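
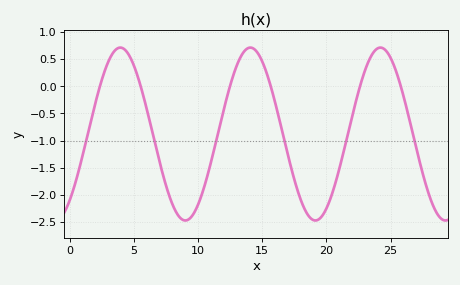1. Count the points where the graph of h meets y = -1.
6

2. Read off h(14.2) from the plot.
0.7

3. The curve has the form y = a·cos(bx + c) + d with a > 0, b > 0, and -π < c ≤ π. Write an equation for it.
y = 1.59cos(0.62x - 2.4) - 0.88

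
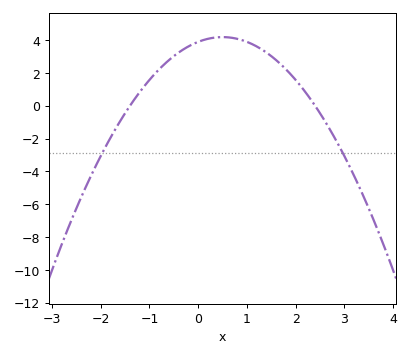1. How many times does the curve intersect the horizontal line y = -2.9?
2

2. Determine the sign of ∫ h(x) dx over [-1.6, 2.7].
positive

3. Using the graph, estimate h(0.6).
4.2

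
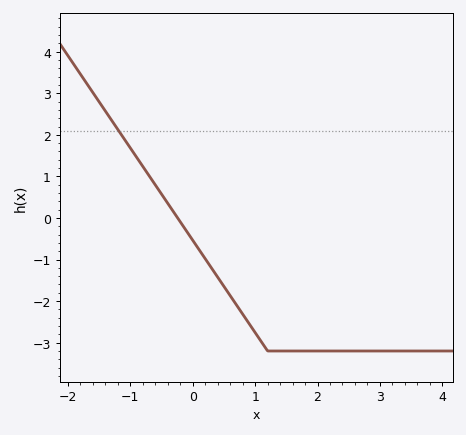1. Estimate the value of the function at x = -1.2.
2.1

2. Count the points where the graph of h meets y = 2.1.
1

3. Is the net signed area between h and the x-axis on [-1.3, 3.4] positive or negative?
negative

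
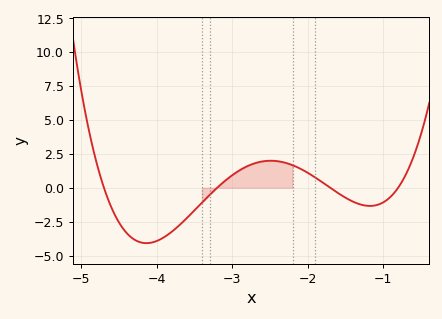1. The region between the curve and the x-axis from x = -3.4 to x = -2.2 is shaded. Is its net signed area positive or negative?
positive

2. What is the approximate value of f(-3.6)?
-2.22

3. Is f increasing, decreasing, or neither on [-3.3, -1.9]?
neither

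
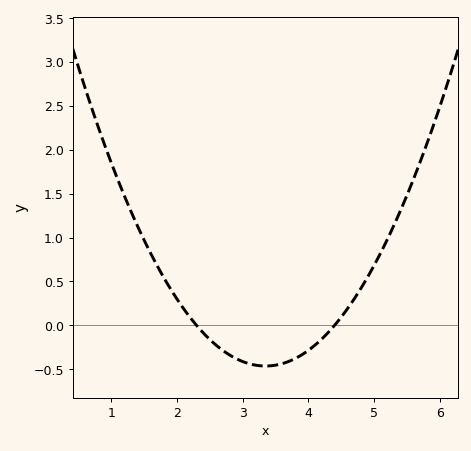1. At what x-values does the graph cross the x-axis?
2.3, 4.4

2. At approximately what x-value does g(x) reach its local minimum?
3.35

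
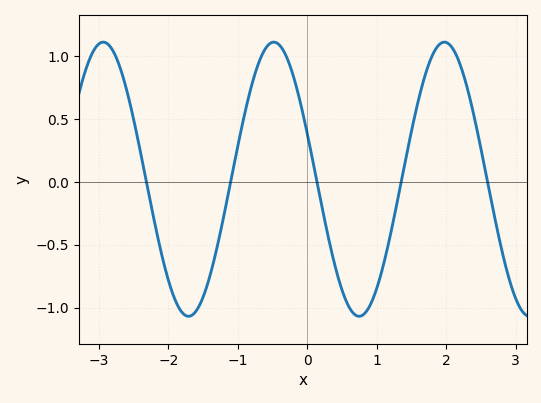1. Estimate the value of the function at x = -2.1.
-0.55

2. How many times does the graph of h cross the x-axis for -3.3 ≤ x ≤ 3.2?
5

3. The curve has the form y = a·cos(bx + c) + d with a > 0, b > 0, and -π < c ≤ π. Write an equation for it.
y = 1.09cos(2.6x + 1.2) + 0.02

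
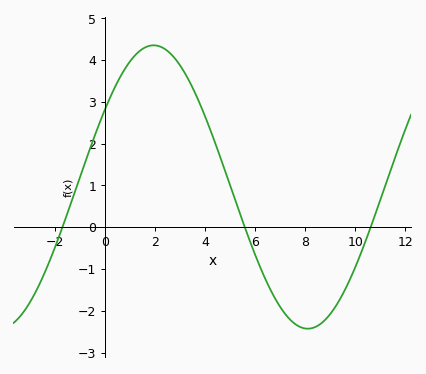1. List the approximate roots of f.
-1.6, 5.6, 10.6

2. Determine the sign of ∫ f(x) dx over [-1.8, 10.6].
positive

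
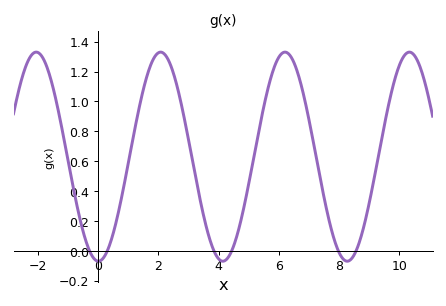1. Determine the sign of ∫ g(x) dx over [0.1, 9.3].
positive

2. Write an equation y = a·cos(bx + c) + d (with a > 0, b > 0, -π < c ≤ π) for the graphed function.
y = 0.7cos(1.5x + 3.1) + 0.63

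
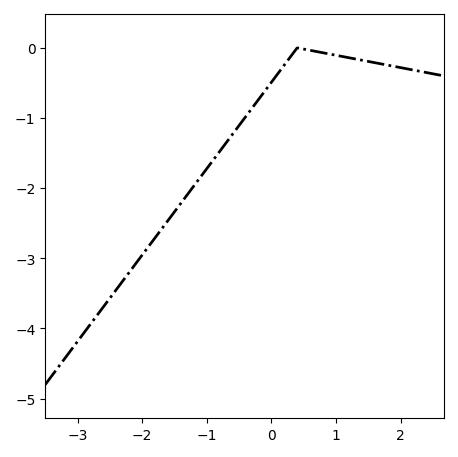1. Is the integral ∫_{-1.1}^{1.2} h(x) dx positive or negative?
negative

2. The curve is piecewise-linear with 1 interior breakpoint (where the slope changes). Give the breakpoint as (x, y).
(0.4, 0)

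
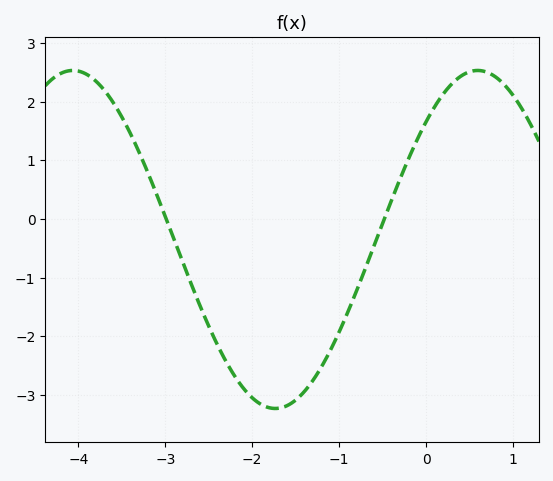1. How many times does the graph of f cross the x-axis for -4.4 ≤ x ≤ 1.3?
2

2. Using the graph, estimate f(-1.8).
-3.2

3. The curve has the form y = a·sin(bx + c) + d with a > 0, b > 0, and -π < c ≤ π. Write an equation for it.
y = 2.88sin(1.4x + 0.77) - 0.35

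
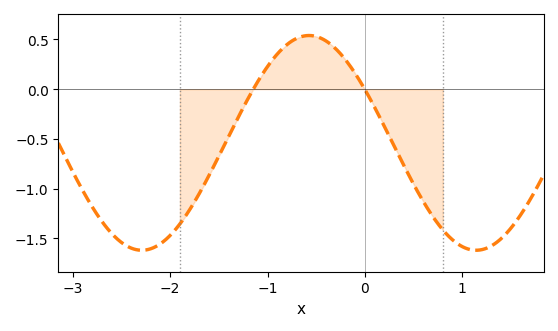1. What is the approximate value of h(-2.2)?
-1.61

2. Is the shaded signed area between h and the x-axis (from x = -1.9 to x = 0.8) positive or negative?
negative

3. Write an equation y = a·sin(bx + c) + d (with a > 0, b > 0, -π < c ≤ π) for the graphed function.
y = 1.08sin(1.83x + 2.62) - 0.54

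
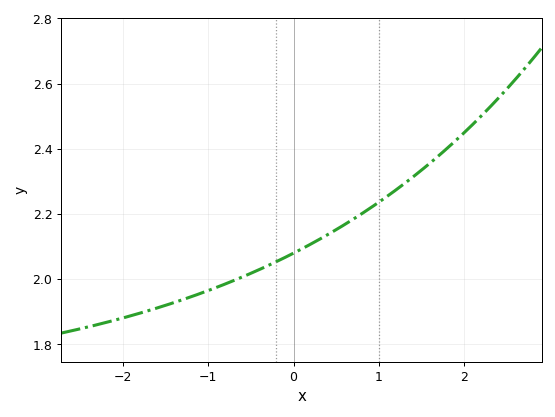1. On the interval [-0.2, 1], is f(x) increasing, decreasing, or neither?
increasing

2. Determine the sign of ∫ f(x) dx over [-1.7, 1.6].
positive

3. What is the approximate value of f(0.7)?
2.18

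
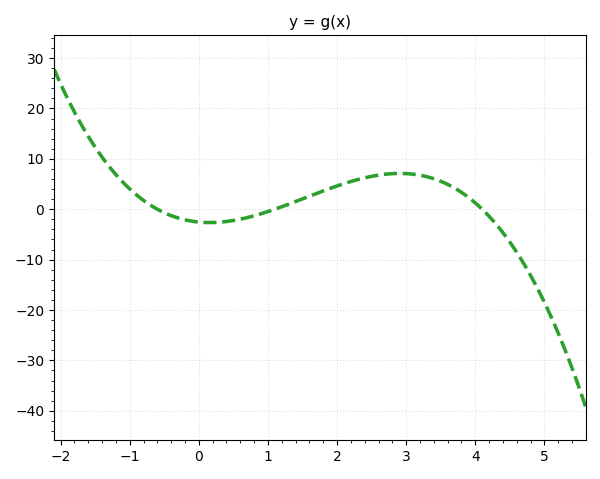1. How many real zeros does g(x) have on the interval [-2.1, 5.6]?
3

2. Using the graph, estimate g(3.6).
5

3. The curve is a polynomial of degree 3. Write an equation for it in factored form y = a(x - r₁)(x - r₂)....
y = -0.94(x + 0.6)(x - 1.1)(x - 4.1)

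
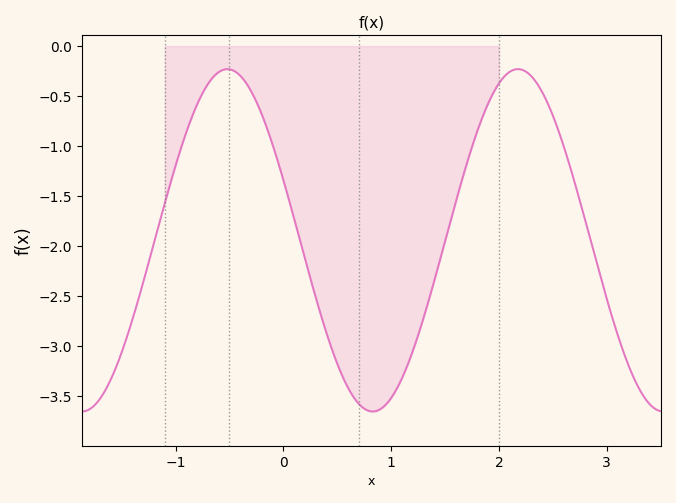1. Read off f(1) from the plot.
-3.5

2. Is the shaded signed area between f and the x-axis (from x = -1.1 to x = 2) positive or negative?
negative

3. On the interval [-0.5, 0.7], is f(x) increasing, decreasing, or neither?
decreasing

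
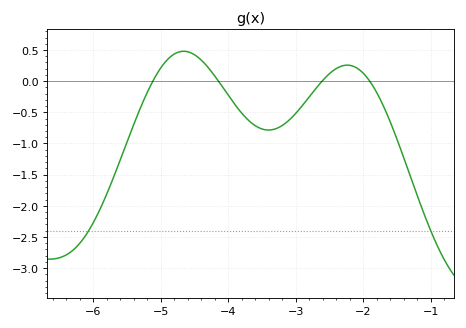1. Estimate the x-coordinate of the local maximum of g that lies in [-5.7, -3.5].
-4.66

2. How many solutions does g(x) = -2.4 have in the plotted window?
2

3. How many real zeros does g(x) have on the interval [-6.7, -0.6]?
4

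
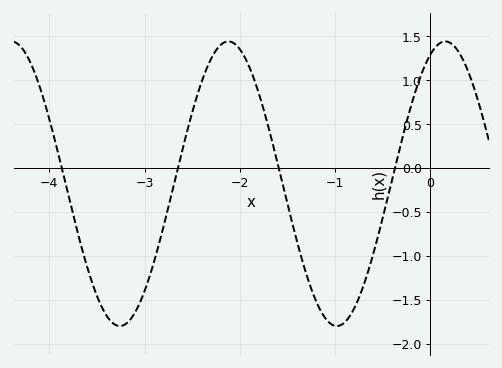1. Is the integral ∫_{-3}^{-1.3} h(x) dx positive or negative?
positive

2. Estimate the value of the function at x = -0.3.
0.3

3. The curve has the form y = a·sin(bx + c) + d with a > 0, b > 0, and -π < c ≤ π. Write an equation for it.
y = 1.62sin(2.8x + 1.1) - 0.18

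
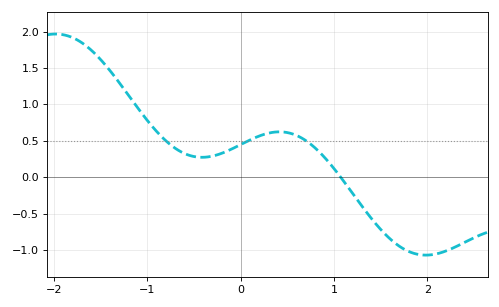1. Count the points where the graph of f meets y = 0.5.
3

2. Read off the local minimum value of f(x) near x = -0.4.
0.25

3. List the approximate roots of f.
1.1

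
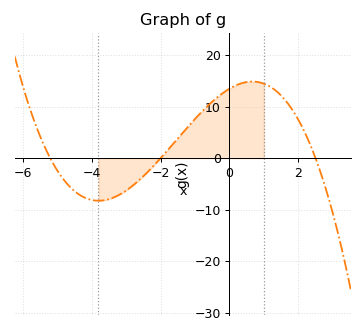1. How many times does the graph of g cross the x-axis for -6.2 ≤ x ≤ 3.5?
3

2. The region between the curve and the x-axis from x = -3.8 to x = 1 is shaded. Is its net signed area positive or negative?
positive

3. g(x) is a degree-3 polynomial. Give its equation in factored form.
y = -0.52(x + 5.2)(x + 2)(x - 2.5)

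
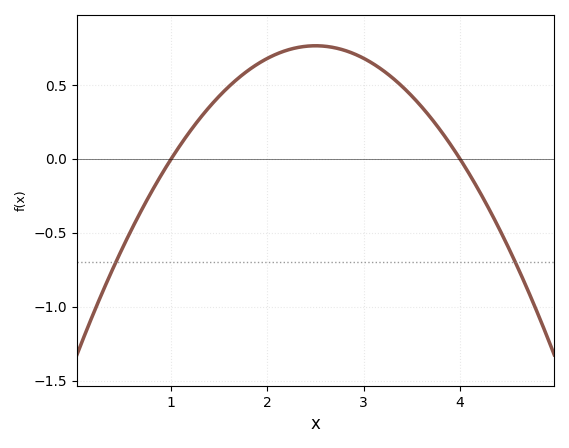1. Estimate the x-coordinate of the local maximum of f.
2.5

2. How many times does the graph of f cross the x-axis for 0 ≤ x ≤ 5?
2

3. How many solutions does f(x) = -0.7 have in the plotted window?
2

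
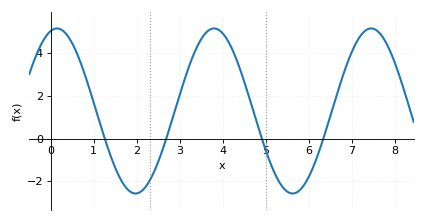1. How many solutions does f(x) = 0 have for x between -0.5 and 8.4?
4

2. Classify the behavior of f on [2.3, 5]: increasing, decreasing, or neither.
neither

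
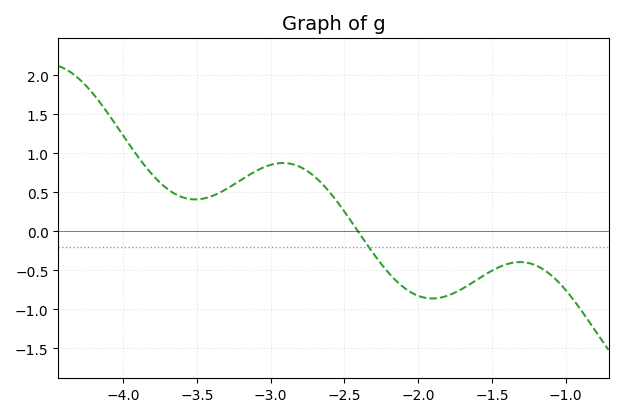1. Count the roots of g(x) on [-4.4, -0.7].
1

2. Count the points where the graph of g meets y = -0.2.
1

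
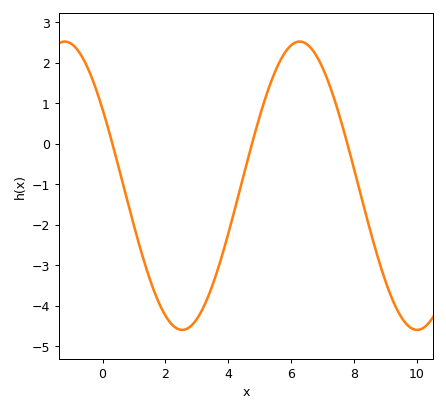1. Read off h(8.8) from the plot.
-2.9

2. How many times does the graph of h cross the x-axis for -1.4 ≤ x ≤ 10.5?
3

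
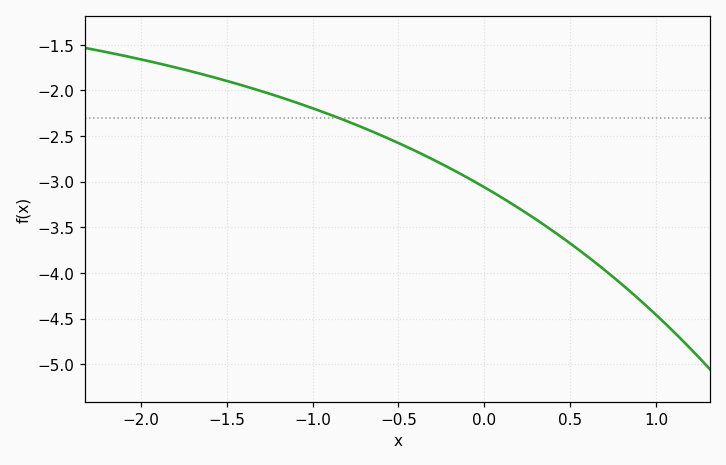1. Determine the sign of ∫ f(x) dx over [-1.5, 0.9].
negative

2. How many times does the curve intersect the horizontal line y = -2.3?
1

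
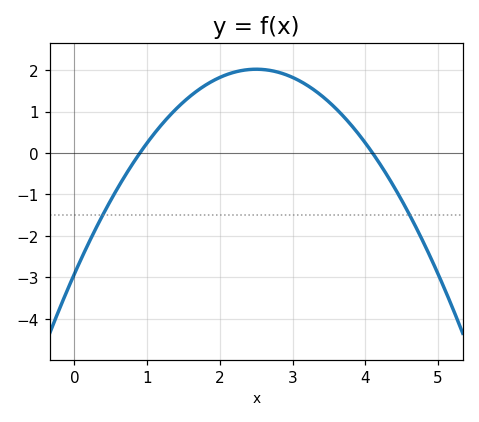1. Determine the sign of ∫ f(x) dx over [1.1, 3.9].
positive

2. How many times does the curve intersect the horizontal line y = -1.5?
2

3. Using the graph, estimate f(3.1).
1.7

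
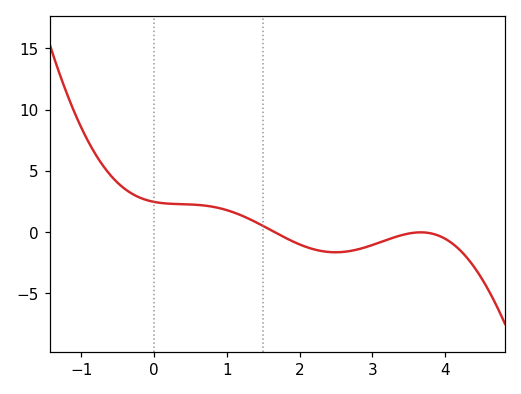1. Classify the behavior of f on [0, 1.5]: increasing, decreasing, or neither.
decreasing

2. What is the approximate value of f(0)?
2.46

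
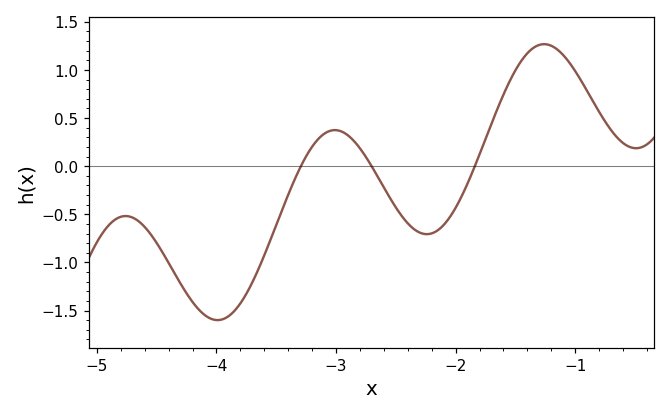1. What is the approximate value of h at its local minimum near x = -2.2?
-0.7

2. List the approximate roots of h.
-3.3, -2.7, -1.8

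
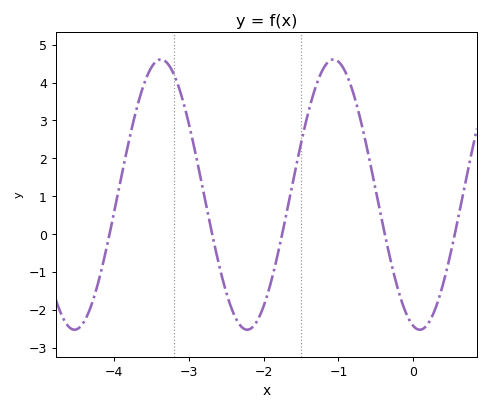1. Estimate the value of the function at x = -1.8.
-0.43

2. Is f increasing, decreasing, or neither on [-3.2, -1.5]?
neither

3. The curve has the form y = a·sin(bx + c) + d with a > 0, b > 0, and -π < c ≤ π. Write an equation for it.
y = 3.57sin(2.72x - 1.81) + 1.04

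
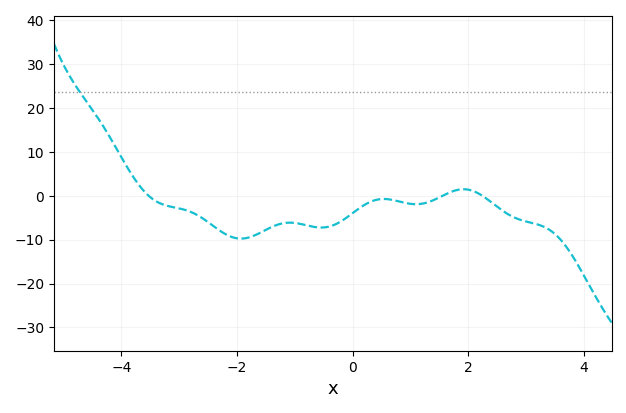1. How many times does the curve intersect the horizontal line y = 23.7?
1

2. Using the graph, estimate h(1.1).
-1.93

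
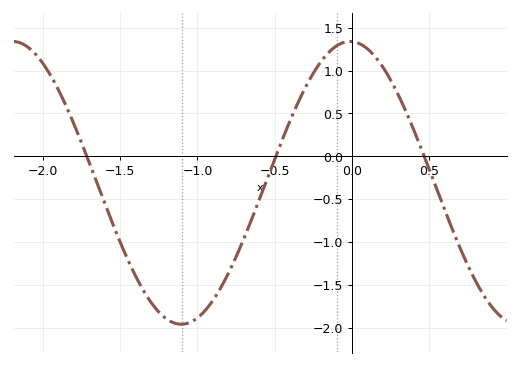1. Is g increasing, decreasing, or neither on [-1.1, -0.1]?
increasing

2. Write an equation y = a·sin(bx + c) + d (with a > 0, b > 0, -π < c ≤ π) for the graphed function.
y = 1.65sin(2.9x + 1.6) - 0.31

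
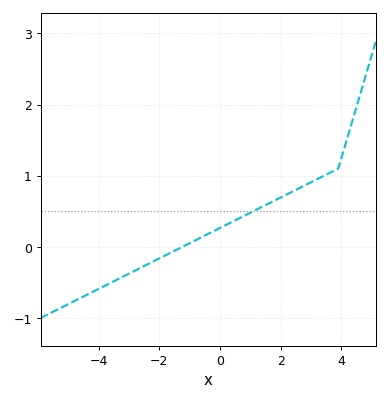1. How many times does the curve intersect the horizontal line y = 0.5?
1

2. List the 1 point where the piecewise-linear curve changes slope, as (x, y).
(3.9, 1.1)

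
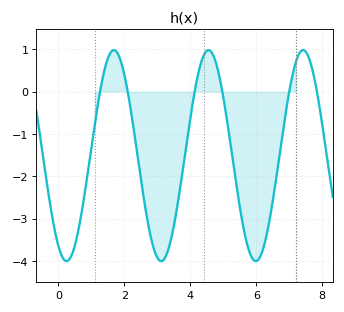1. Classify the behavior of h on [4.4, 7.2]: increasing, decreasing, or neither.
neither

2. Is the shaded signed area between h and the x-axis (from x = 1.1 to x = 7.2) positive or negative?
negative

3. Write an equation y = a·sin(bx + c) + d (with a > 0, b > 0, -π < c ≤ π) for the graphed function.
y = 2.49sin(2.2x - 2.1) - 1.51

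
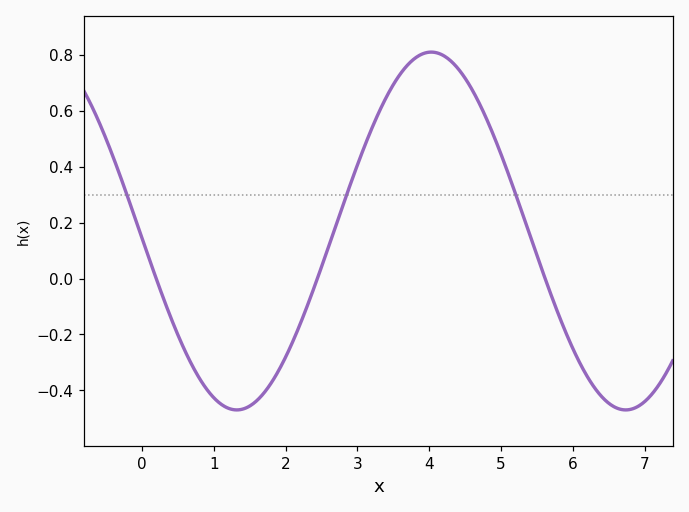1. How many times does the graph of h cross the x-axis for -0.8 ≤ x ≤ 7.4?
3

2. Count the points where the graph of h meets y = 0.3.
3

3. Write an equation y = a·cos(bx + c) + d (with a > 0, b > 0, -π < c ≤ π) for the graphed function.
y = 0.64cos(1.16x + 1.61) + 0.17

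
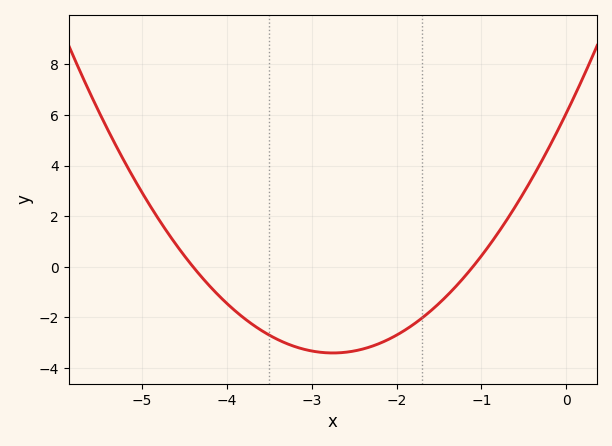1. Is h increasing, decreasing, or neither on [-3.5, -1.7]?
neither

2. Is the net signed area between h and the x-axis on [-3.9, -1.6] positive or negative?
negative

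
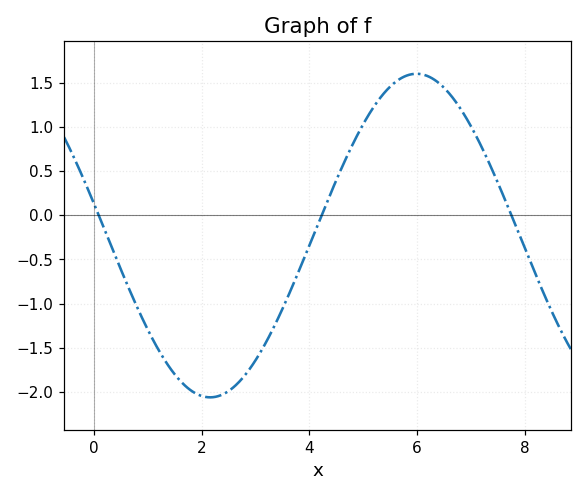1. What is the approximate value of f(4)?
-0.341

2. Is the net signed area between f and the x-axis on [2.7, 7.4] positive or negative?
positive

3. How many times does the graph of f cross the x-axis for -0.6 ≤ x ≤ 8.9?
3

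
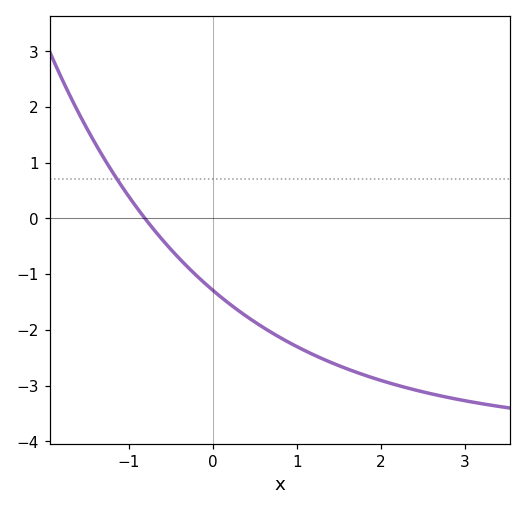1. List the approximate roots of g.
-0.808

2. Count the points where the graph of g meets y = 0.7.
1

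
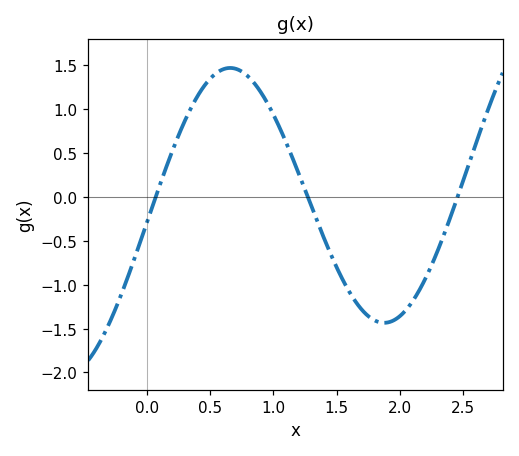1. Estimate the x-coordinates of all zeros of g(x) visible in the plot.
0.069, 1.27, 2.46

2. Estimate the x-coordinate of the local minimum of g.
1.88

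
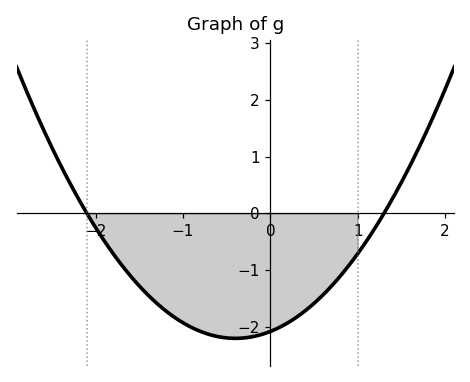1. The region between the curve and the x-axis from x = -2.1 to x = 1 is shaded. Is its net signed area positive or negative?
negative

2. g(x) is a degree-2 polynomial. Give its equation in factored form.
y = 0.76(x + 2.1)(x - 1.3)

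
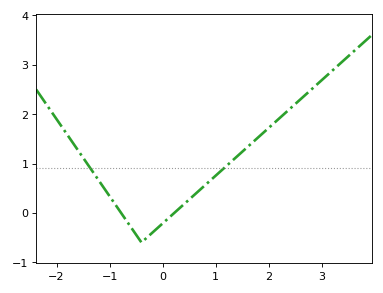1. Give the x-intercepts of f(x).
-0.784, 0.22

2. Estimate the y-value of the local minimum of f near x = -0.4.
-0.599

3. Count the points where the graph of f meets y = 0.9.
2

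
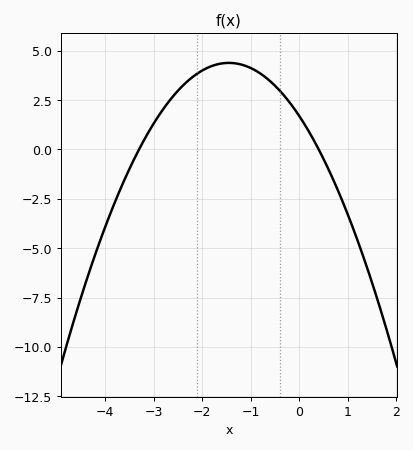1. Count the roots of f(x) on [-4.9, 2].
2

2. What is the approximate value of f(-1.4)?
4.4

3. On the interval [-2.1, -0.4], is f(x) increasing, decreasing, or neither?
neither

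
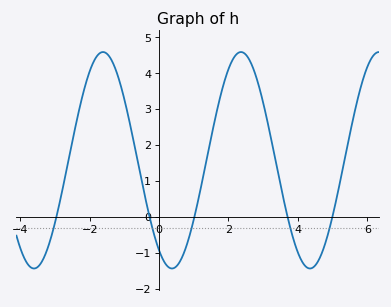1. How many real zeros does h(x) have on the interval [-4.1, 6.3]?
5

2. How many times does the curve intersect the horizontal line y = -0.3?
5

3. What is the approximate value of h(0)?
-0.9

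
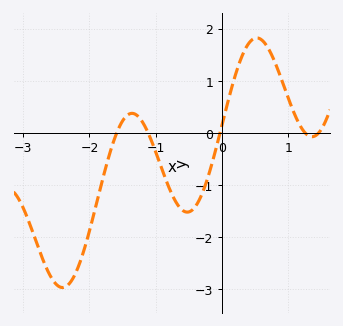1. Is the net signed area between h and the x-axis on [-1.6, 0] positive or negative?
negative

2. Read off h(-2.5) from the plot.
-2.9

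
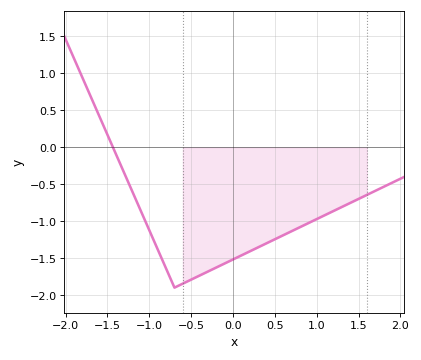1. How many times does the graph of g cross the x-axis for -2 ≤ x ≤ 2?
1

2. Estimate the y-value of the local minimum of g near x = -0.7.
-1.9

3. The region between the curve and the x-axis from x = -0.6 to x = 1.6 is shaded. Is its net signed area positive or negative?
negative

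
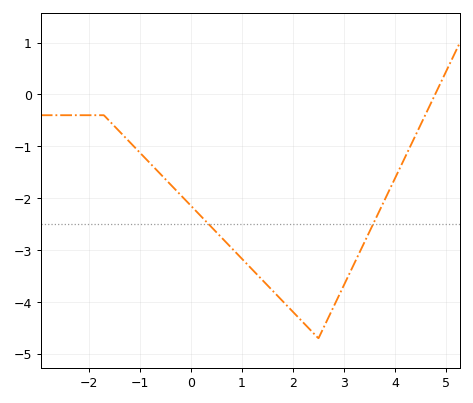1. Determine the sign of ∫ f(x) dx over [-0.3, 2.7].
negative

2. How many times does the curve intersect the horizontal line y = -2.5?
2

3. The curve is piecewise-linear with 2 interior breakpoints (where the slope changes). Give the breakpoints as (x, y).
(-1.7, -0.4); (2.5, -4.7)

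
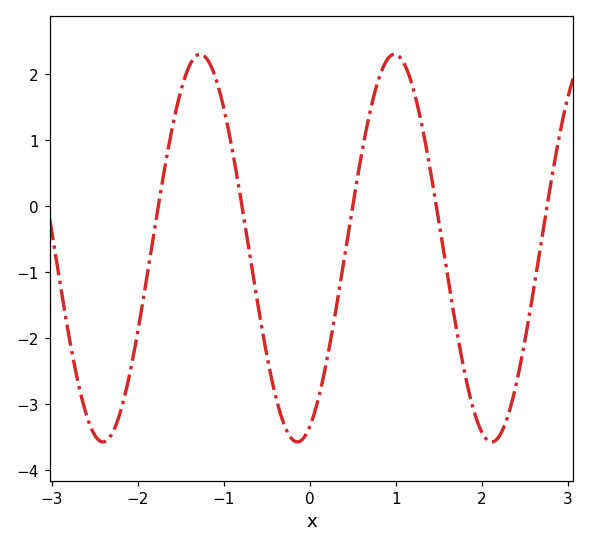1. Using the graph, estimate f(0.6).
0.8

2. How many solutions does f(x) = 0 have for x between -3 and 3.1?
5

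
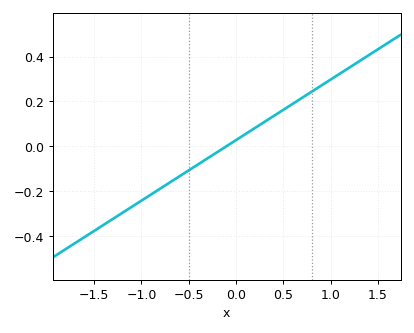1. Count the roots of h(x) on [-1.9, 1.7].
1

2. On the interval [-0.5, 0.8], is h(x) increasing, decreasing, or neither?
increasing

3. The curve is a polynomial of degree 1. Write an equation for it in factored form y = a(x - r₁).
y = 0.27(x + 0.1)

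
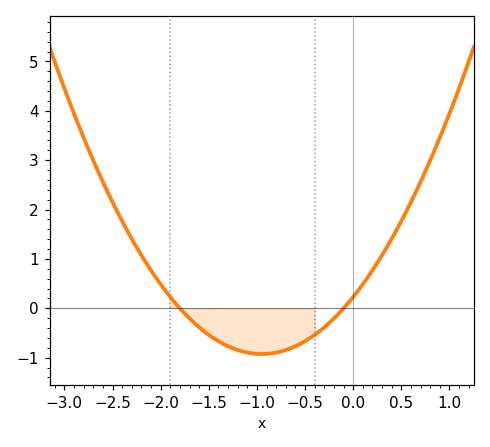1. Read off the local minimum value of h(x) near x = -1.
-0.925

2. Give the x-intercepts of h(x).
-1.8, -0.1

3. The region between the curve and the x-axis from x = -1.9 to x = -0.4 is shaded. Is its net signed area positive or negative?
negative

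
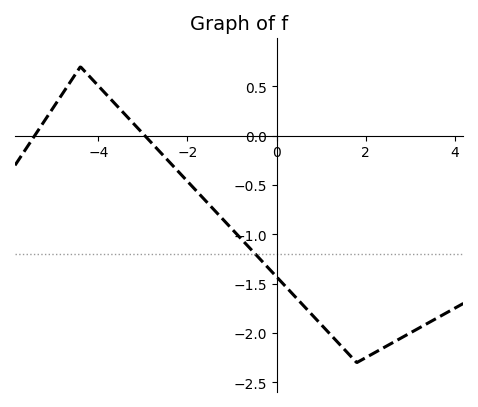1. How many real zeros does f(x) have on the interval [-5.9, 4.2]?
2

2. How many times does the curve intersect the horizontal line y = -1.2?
1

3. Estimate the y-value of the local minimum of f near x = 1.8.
-2.3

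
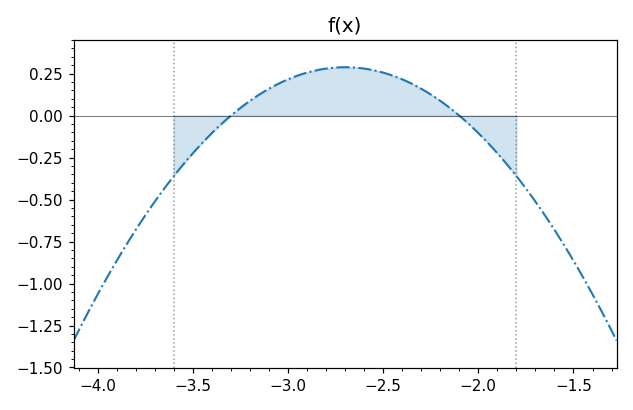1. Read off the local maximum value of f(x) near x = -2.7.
0.28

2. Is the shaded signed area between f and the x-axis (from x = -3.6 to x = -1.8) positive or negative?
positive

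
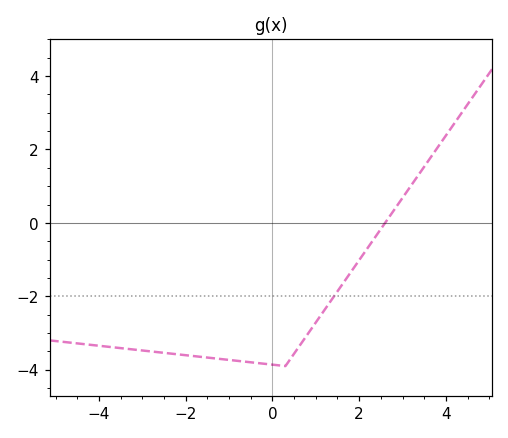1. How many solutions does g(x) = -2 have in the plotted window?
1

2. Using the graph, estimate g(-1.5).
-3.67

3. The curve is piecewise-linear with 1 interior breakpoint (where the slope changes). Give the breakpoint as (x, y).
(0.3, -3.9)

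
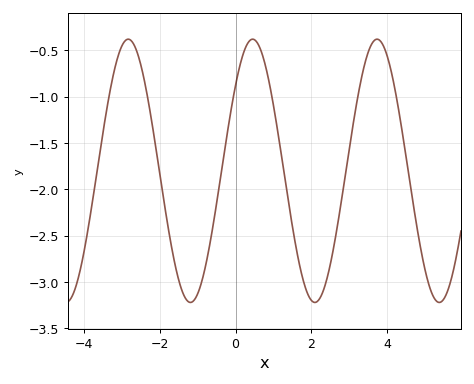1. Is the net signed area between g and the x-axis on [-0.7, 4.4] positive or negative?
negative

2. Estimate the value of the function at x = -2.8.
-0.384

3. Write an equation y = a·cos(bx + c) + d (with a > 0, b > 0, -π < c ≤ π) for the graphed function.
y = 1.42cos(1.91x - 0.86) - 1.8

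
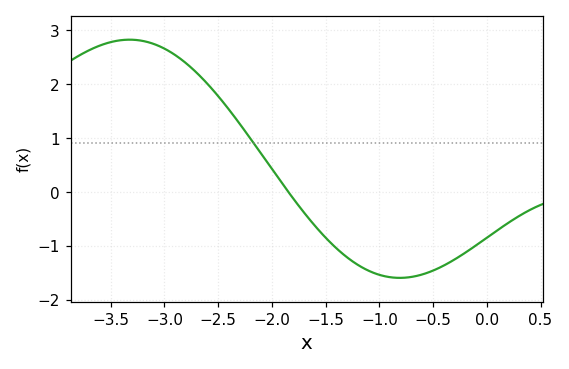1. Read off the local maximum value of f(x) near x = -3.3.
2.8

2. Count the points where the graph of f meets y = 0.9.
1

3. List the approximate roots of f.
-1.8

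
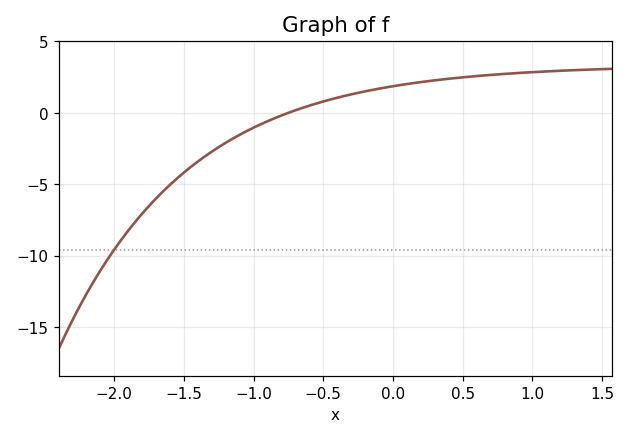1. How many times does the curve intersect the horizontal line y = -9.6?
1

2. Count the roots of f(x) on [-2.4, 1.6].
1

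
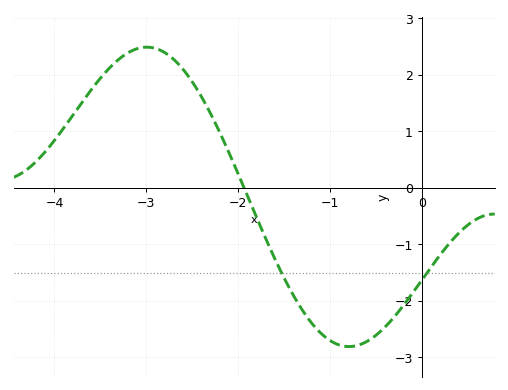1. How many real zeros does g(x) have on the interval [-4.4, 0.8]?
1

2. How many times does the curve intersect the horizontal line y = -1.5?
2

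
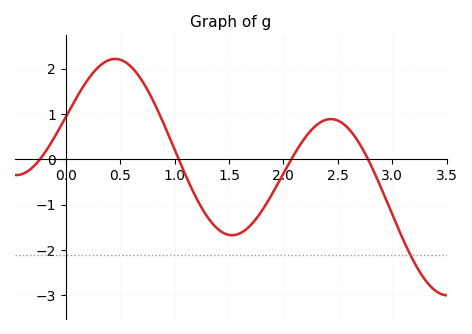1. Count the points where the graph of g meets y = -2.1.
1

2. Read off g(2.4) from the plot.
0.882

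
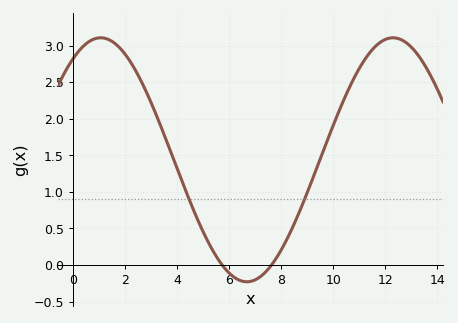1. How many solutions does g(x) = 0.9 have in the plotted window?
2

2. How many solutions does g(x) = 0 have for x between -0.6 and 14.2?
2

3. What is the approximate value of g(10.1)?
2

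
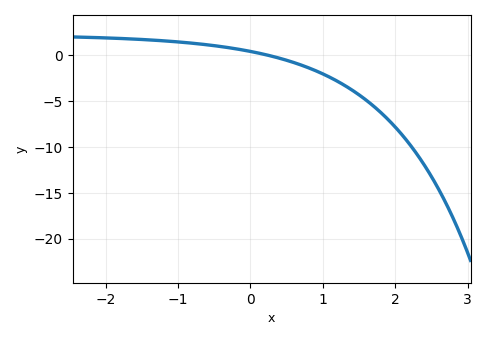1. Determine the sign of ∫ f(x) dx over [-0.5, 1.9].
negative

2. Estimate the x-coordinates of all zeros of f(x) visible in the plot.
0.254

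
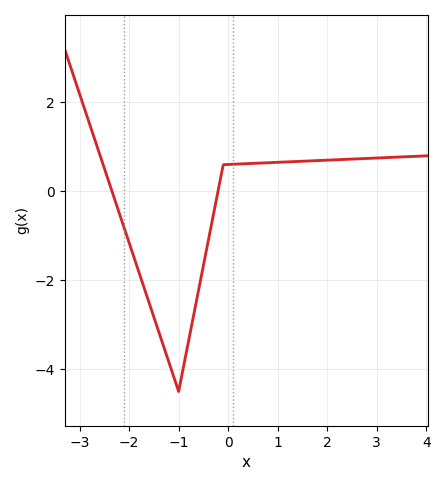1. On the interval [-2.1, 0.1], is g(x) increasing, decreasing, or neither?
neither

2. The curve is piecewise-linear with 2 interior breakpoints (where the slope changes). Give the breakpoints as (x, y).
(-1, -4.5); (-0.1, 0.6)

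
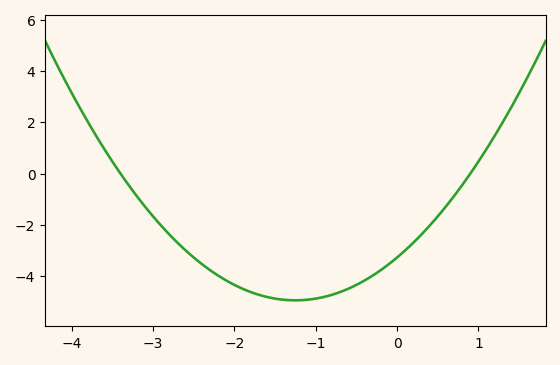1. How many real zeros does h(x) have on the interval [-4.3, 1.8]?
2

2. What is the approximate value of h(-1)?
-4.88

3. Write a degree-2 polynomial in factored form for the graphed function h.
y = 1.07(x + 3.4)(x - 0.9)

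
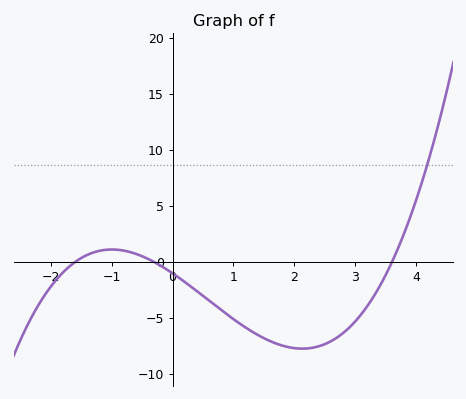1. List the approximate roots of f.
-1.6, -0.3, 3.6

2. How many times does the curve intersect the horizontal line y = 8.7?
1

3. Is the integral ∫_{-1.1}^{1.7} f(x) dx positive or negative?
negative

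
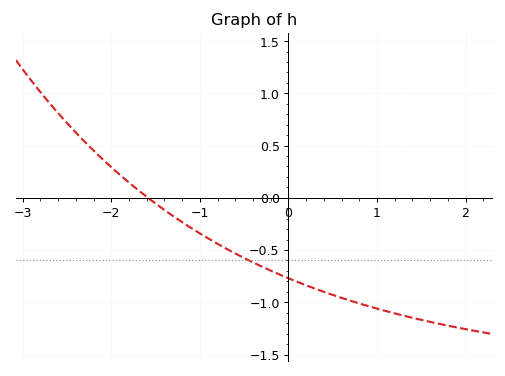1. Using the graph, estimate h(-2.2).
0.453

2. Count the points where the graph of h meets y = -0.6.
1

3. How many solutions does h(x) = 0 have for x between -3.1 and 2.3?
1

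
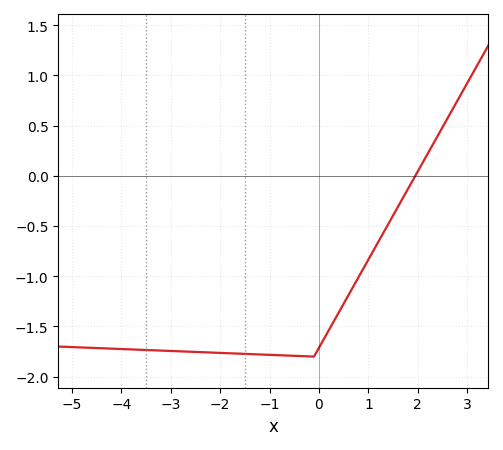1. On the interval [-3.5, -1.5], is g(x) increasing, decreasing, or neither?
decreasing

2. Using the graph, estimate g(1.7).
-0.218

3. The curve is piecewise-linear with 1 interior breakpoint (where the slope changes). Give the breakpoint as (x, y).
(-0.1, -1.8)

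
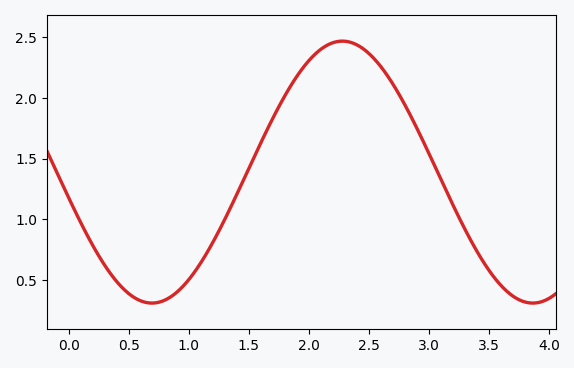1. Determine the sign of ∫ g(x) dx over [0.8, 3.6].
positive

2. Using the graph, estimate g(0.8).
0.334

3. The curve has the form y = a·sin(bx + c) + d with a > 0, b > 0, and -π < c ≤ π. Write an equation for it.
y = 1.08sin(1.98x - 2.94) + 1.39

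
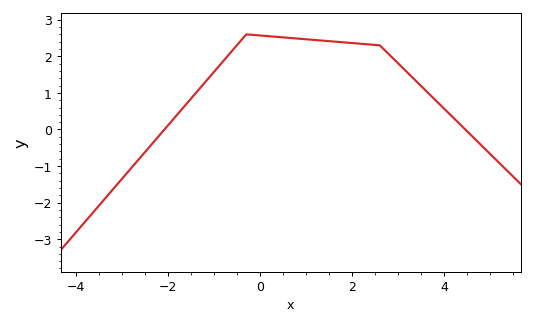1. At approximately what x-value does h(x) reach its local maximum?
-0.2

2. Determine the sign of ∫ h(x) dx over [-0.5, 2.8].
positive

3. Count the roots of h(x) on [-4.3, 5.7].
2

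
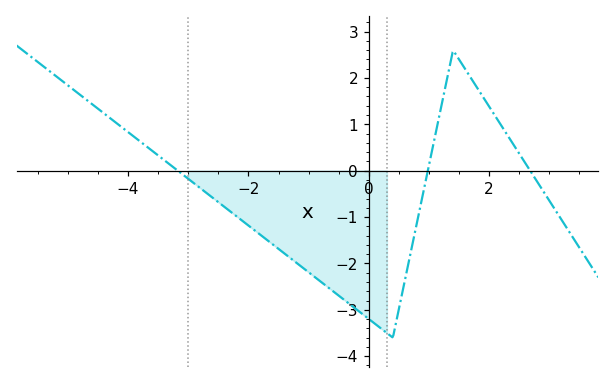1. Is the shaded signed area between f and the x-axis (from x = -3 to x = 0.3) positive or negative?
negative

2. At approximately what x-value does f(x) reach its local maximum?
1.4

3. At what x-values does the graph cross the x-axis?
-3.2, 1, 2.6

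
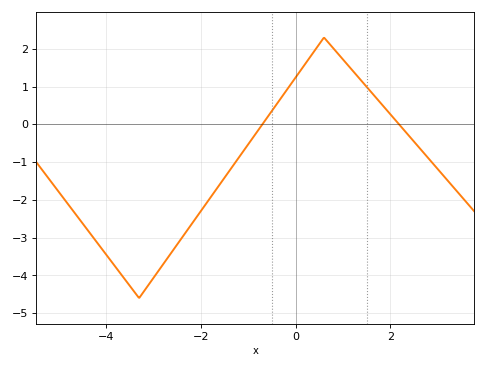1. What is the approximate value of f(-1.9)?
-2.12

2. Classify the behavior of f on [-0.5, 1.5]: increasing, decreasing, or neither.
neither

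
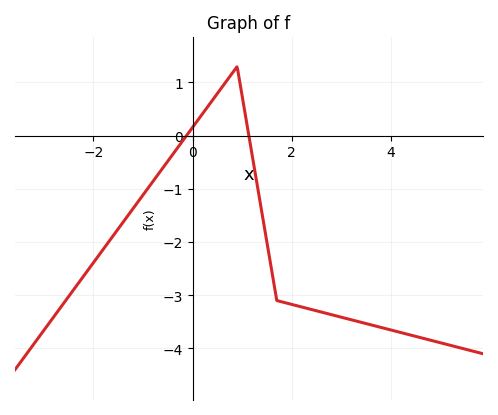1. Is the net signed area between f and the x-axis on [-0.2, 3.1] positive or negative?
negative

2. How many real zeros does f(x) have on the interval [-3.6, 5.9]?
2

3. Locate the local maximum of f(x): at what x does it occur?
0.8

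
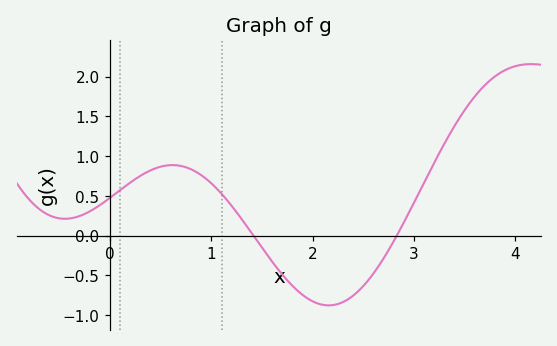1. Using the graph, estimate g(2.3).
-0.85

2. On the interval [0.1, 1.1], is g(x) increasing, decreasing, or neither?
neither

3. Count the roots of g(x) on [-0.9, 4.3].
2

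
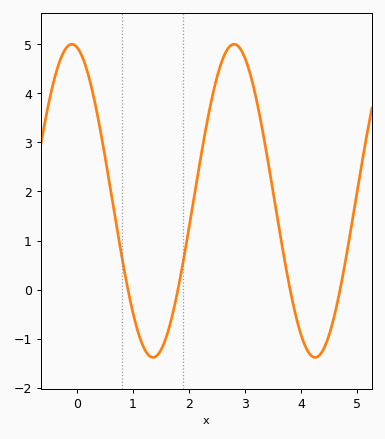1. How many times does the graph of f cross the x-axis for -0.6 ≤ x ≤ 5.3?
4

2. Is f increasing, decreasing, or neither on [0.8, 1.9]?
neither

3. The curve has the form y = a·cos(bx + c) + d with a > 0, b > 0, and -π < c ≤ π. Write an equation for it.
y = 3.19cos(2.17x + 0.192) + 1.81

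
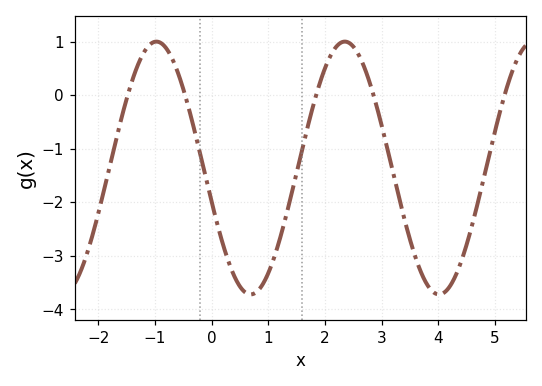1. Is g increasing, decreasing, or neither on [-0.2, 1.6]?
neither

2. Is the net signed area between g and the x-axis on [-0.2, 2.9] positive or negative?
negative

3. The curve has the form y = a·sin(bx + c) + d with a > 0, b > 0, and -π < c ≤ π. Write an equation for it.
y = 2.36sin(1.89x - 2.87) - 1.36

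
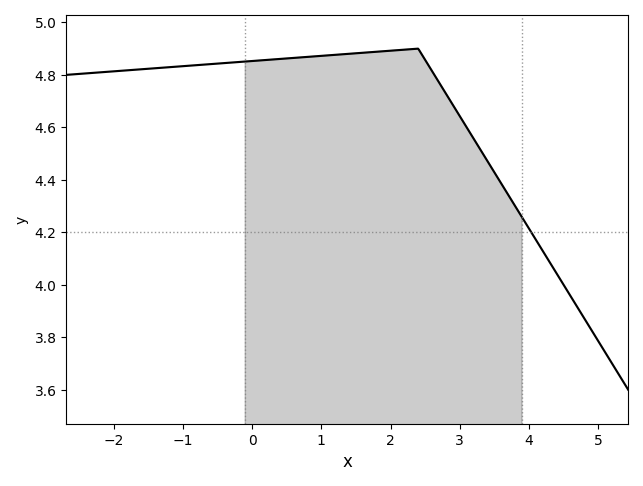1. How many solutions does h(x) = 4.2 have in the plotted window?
1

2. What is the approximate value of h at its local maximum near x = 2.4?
4.9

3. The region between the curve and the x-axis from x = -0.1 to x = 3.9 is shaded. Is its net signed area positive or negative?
positive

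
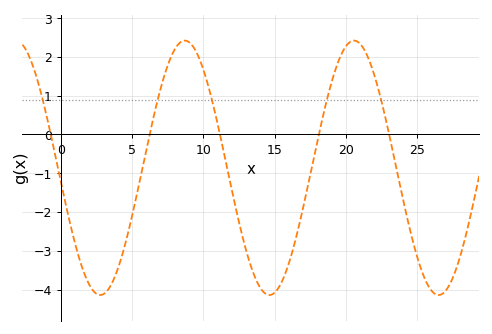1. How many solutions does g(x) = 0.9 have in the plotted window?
5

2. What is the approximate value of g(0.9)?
-2.65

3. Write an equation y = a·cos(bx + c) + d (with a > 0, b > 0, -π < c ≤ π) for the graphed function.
y = 3.28cos(0.53x + 1.67) - 0.86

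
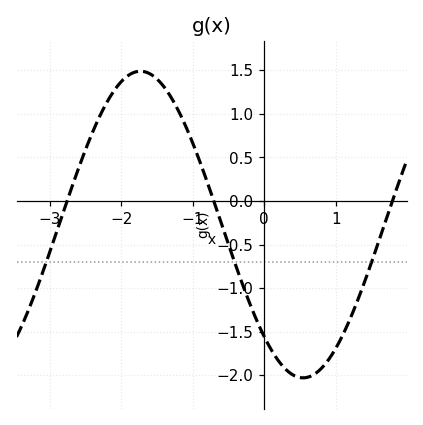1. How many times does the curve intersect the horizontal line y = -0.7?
3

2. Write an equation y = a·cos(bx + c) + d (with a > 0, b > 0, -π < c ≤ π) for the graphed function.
y = 1.76cos(1.38x + 2.39) - 0.27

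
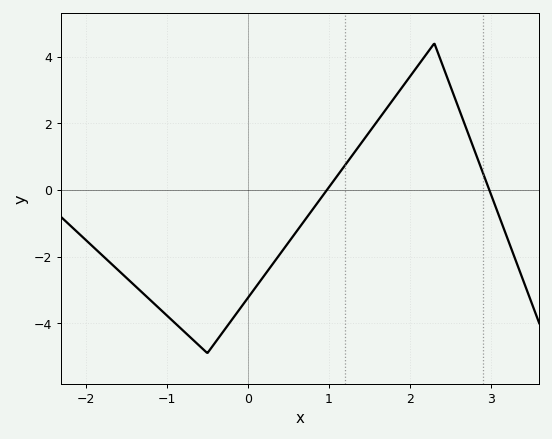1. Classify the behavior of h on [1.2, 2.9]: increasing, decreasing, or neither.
neither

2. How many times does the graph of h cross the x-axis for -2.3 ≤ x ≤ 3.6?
2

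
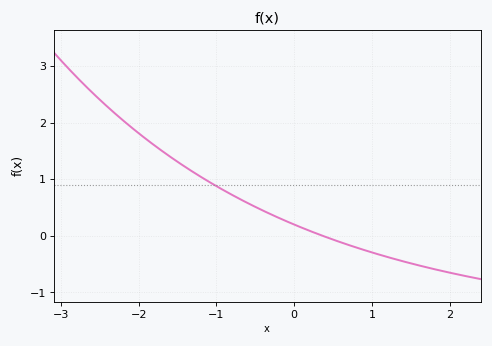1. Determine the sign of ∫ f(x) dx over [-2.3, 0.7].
positive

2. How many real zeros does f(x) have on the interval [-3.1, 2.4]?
1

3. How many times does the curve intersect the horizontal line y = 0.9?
1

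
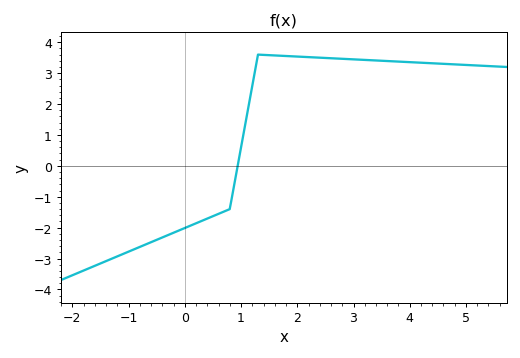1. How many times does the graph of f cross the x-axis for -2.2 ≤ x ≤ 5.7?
1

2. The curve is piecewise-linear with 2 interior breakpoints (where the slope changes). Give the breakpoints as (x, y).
(0.8, -1.4); (1.3, 3.6)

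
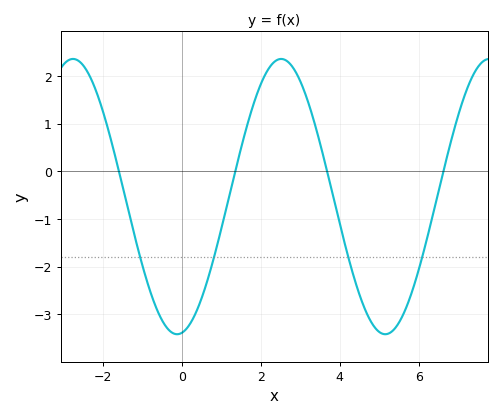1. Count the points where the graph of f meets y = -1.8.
4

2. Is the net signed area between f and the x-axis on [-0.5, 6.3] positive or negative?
negative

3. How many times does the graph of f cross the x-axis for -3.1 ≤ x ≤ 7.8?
4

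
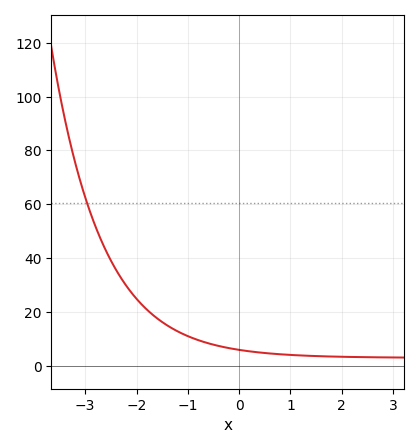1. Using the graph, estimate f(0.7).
4.39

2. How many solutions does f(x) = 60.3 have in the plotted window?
1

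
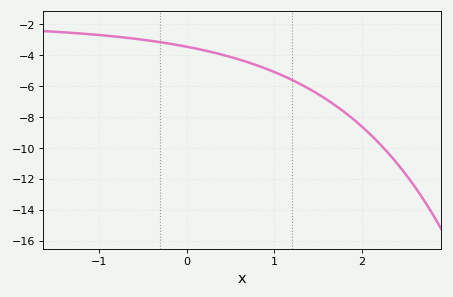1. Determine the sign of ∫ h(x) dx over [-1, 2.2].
negative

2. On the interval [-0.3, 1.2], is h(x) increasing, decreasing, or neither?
decreasing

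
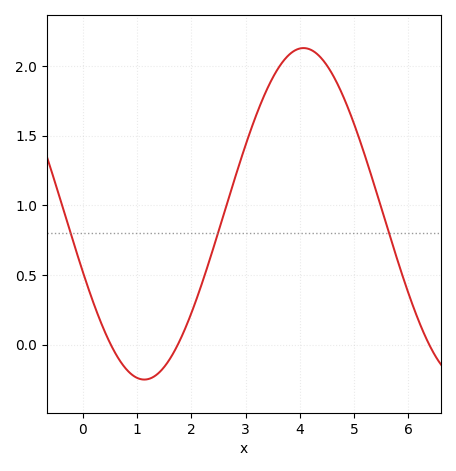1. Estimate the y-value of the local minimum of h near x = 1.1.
-0.25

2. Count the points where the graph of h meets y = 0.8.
3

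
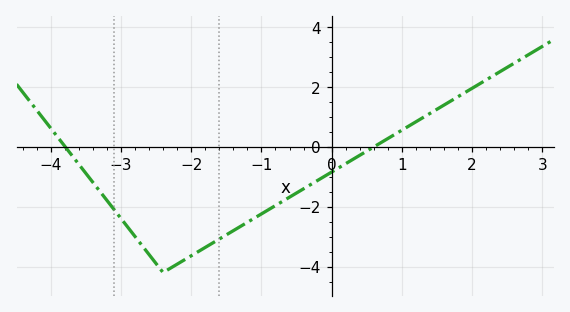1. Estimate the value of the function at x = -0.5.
-1.54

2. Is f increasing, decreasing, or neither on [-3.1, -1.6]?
neither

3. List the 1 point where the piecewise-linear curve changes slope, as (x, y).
(-2.4, -4.2)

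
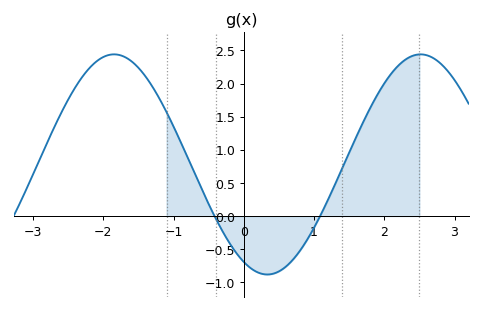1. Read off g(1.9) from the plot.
1.83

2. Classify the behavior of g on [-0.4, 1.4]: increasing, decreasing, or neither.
neither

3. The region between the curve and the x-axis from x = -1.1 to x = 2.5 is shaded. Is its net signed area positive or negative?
positive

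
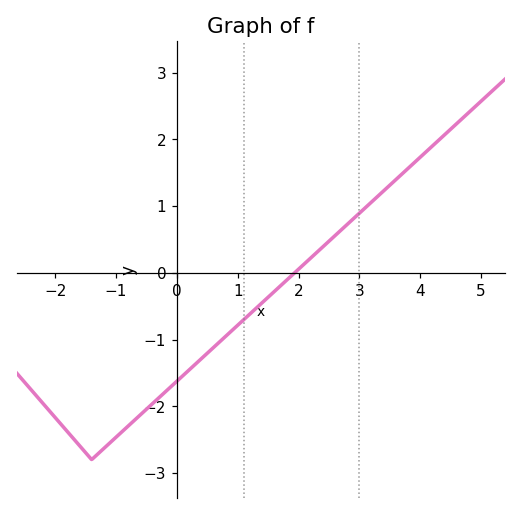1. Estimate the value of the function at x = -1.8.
-2.4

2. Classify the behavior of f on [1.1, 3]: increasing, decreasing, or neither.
increasing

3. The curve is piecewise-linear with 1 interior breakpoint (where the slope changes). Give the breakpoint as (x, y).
(-1.4, -2.8)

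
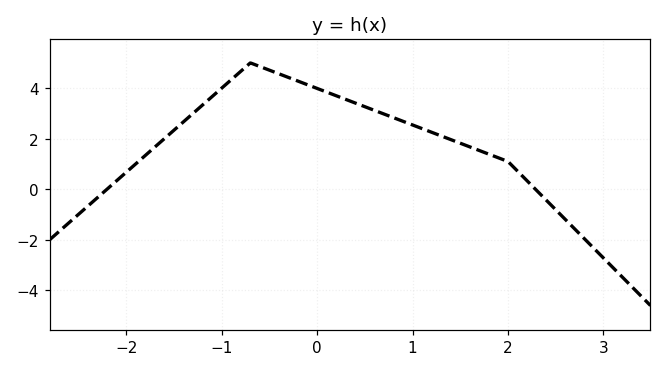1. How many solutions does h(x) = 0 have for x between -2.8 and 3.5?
2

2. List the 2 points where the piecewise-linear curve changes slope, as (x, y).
(-0.7, 5); (2, 1.1)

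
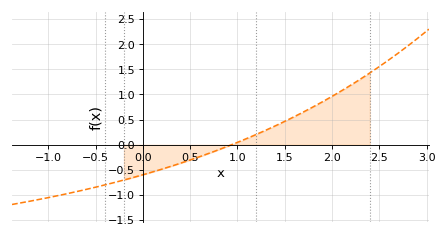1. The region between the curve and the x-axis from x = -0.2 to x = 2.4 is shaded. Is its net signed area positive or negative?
positive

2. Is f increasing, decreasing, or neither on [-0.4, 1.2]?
increasing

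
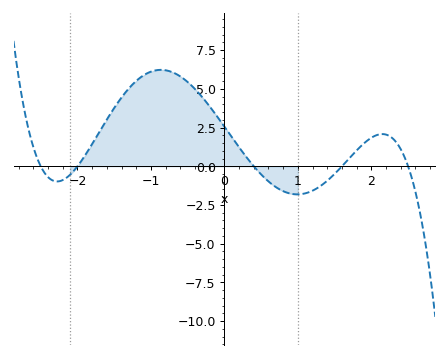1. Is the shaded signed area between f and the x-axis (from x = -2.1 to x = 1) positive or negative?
positive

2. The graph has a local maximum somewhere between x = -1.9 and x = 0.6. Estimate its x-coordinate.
-0.9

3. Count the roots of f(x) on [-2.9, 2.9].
5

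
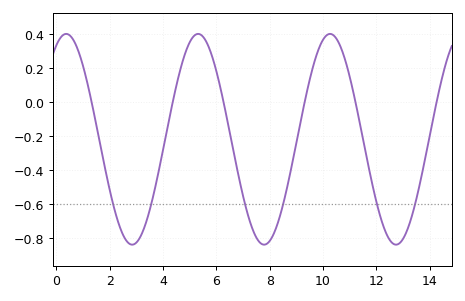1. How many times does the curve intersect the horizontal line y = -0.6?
6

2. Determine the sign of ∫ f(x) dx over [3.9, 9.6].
negative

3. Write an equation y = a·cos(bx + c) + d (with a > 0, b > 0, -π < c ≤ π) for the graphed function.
y = 0.62cos(1.3x - 0.47) - 0.22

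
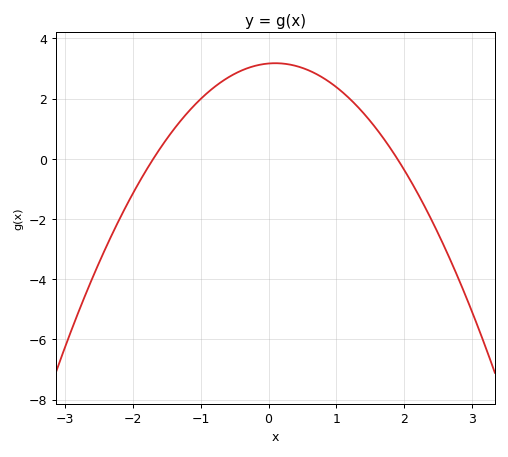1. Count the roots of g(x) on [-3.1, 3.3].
2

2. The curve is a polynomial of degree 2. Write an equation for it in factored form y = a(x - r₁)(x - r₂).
y = -0.98(x + 1.7)(x - 1.9)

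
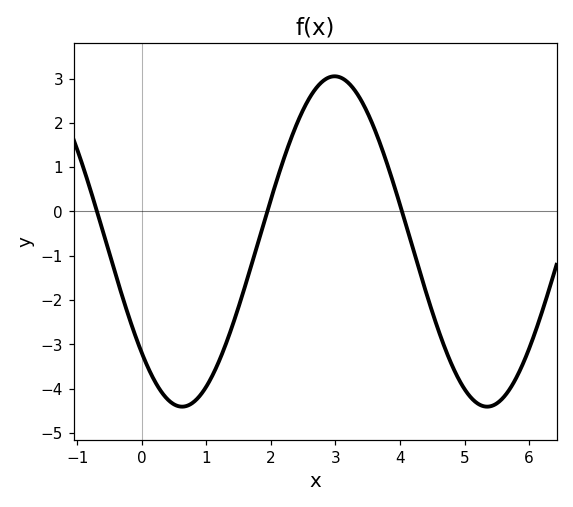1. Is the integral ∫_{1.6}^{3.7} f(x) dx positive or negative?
positive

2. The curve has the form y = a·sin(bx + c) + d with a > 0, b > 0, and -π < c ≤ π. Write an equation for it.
y = 3.73sin(1.33x - 2.4) - 0.68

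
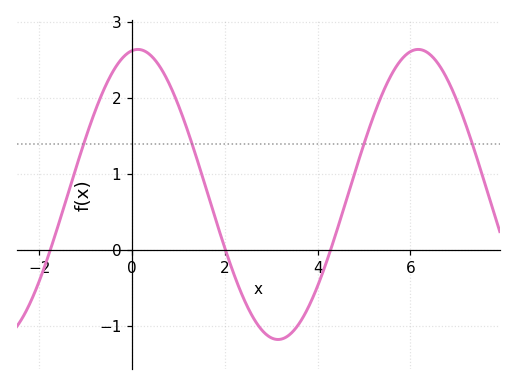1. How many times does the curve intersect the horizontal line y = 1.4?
4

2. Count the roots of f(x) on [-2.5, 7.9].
3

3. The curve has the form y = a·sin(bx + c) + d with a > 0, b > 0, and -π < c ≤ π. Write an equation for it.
y = 1.91sin(1x + 1.4) + 0.73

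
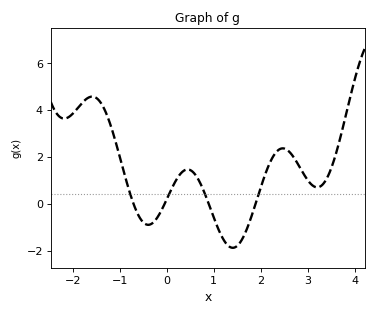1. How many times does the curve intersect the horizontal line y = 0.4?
4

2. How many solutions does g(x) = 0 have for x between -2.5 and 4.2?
4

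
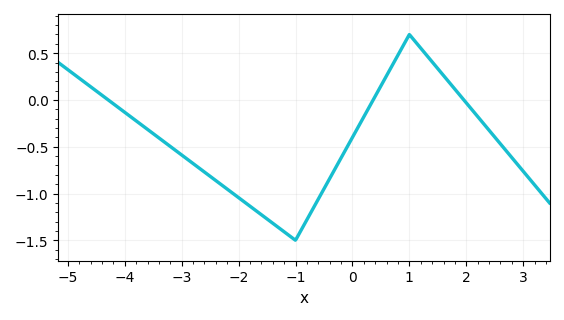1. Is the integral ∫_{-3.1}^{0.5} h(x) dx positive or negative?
negative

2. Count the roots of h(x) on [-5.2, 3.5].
3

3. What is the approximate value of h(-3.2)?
-0.5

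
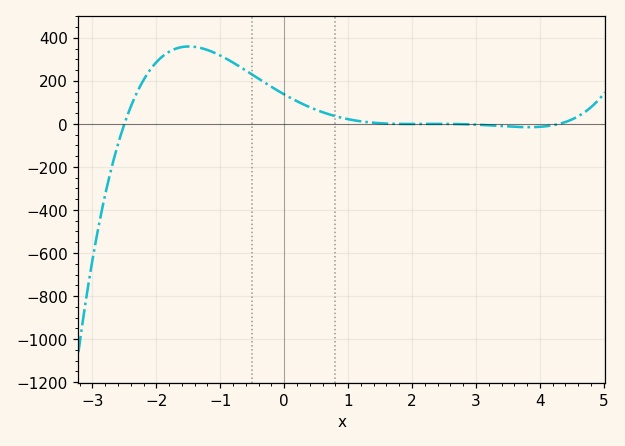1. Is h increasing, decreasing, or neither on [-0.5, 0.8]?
decreasing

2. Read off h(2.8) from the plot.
0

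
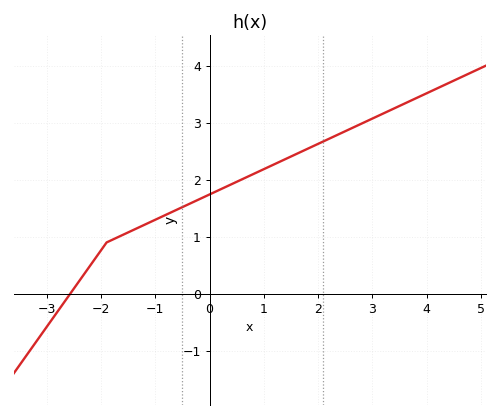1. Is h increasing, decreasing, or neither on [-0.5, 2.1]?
increasing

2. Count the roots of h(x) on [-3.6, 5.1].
1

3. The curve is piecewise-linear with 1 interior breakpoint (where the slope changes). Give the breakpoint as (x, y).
(-1.9, 0.9)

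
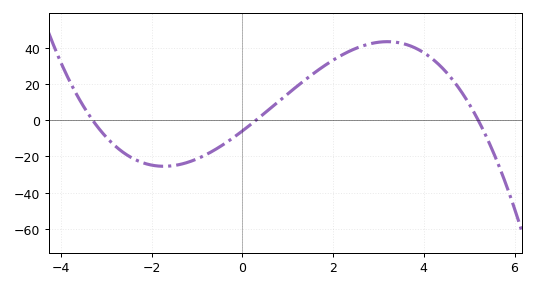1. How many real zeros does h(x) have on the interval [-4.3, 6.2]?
3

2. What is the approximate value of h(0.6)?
6.19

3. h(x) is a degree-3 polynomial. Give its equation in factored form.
y = -1.15(x + 3.3)(x - 0.3)(x - 5.2)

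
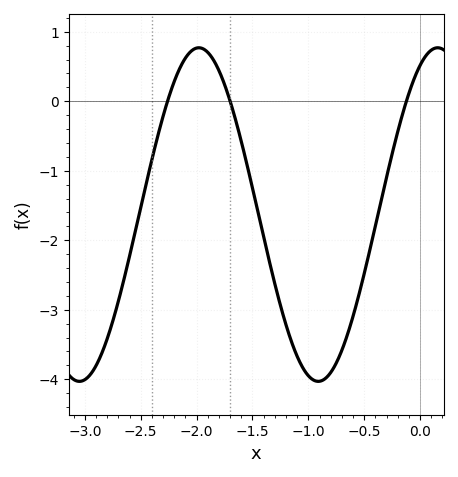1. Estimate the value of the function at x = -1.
-3.95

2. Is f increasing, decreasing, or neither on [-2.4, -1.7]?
neither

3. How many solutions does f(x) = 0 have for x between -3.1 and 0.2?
3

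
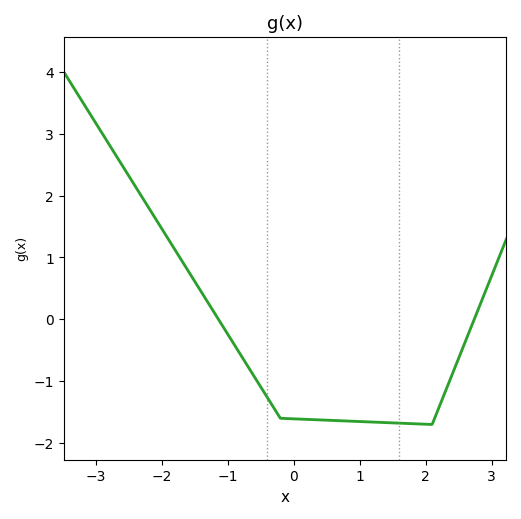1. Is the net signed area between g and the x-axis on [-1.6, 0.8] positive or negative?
negative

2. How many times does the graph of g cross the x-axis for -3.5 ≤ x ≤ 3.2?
2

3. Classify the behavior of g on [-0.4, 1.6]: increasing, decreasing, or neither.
decreasing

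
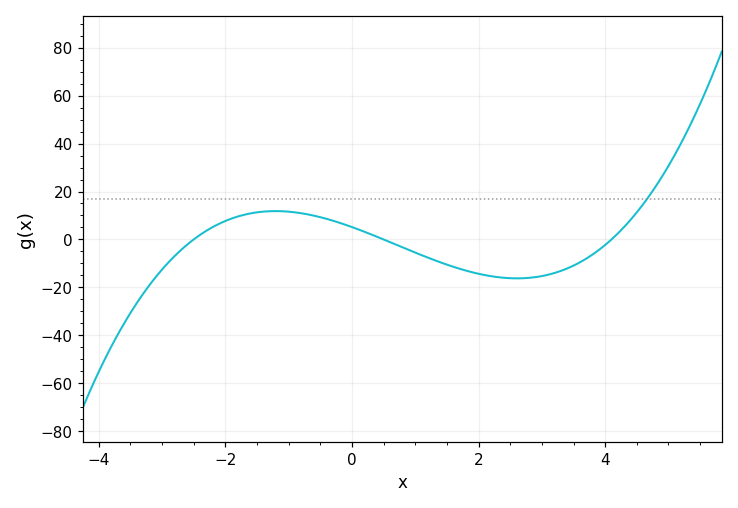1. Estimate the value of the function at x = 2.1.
-14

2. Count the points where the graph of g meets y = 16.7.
1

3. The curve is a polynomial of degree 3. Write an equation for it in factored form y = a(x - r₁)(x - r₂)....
y = 1.01(x + 2.5)(x - 0.5)(x - 4.1)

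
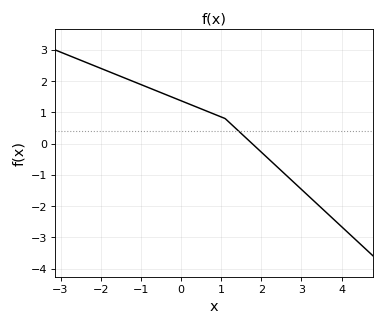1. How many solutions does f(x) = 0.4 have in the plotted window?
1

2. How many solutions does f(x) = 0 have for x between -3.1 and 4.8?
1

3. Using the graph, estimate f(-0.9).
1.84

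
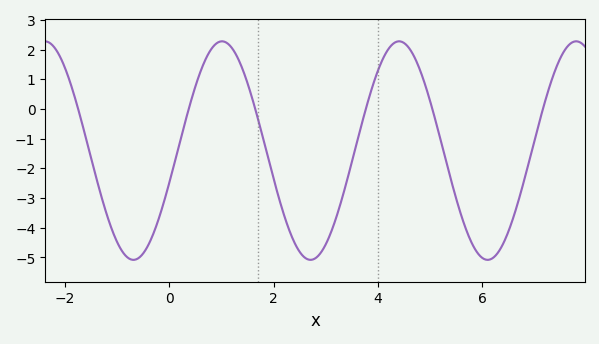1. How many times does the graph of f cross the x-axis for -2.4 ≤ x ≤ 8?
6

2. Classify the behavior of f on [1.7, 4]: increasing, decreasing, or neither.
neither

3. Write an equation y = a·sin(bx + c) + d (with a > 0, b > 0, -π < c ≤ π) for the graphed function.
y = 3.68sin(1.9x - 0.3) - 1.4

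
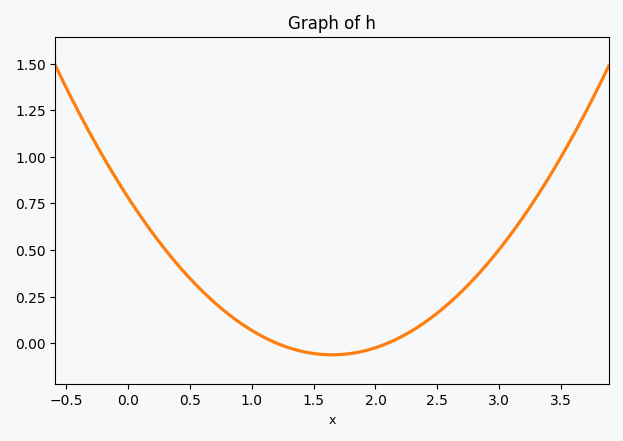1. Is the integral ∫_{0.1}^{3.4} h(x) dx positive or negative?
positive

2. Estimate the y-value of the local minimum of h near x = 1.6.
-0.063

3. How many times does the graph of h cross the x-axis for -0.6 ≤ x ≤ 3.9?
2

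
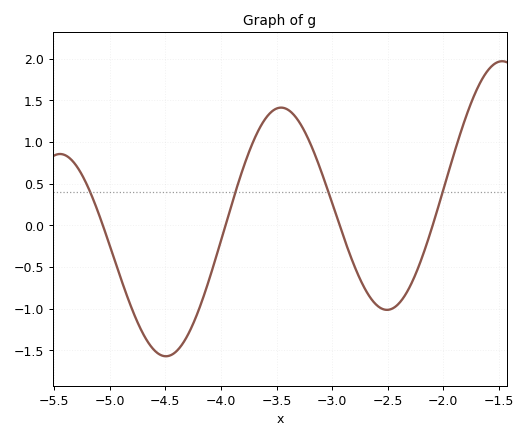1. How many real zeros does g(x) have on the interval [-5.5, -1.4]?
4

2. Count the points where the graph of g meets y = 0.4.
4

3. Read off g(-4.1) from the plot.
-0.625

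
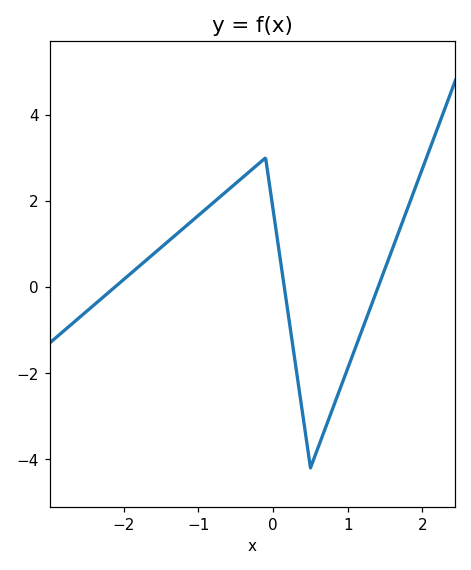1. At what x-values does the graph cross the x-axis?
-2.1, 0.2, 1.4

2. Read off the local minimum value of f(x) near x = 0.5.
-4.2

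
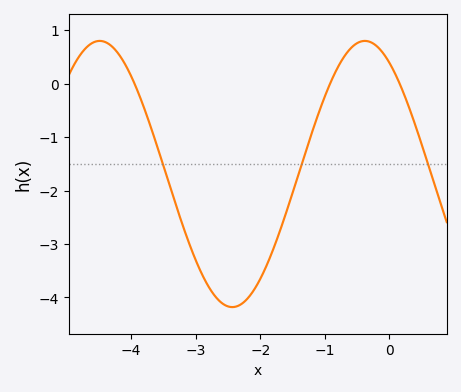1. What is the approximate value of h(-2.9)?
-3.57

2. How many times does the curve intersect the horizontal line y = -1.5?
3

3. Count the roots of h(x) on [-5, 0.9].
3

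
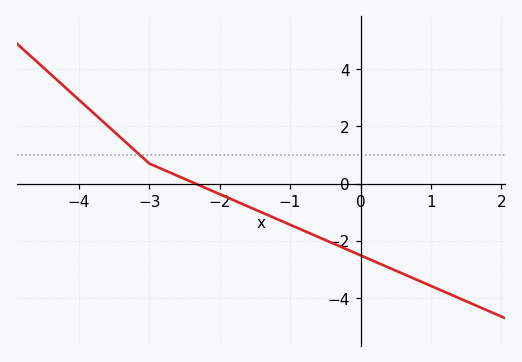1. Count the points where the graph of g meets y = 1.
1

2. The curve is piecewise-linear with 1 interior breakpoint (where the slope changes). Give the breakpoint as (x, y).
(-3, 0.7)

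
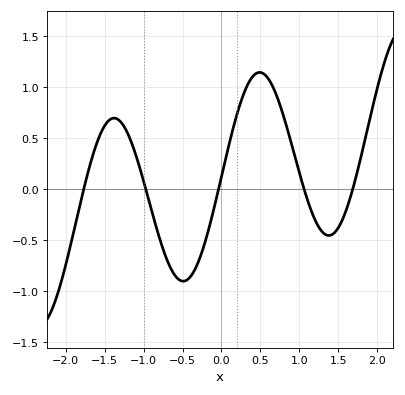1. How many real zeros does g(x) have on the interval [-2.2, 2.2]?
5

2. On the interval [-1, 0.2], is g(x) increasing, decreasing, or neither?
neither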